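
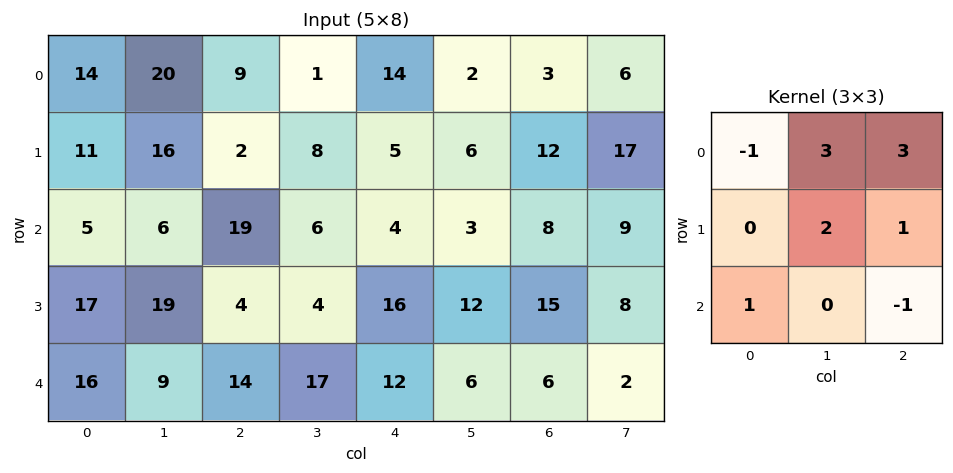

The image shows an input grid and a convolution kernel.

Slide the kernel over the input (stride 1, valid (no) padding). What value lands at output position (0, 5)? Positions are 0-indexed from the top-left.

The receptive field on the input at this output position is [2 3 6 / 6 12 17 / 3 8 9]. Elementwise product with the kernel and sum: 2·-1 + 3·3 + 6·3 + 12·2 + 17·1 + 3·1 + 9·-1.

60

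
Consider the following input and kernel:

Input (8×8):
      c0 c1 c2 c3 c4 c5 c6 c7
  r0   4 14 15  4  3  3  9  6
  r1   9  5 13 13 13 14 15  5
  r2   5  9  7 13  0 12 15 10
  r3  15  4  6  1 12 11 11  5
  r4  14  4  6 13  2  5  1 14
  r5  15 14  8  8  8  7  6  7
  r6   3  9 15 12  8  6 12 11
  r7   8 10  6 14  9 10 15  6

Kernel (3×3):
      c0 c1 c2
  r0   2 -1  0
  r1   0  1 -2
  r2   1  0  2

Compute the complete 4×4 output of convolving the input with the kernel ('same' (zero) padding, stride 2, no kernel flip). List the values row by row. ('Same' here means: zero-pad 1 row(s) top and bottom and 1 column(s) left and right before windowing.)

-14 38 38 21
-14 -16 12 29
19 12 4 5
-10 49 38 20

Output[0,0]: The receptive field on the zero-padded input at this output position is [0 0 0 / 0 4 14 / 0 9 5]. Elementwise product with the kernel and sum: 0·2 + 0·-1 + 4·1 + 14·-2 + 0·1 + 5·2.
Output[0,1]: The receptive field on the zero-padded input at this output position is [0 0 0 / 14 15 4 / 5 13 13]. Elementwise product with the kernel and sum: 0·2 + 0·-1 + 15·1 + 4·-2 + 5·1 + 13·2.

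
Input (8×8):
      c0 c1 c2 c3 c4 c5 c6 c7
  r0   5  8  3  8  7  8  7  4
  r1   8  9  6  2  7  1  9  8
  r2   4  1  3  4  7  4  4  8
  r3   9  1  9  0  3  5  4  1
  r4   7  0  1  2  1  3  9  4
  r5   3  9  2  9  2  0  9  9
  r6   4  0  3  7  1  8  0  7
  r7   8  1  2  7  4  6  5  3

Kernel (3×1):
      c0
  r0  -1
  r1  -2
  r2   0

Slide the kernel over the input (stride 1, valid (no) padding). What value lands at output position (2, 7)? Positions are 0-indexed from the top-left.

-10

The receptive field on the input at this output position is [8 / 1 / 4]. Elementwise product with the kernel and sum: 8·-1 + 1·-2.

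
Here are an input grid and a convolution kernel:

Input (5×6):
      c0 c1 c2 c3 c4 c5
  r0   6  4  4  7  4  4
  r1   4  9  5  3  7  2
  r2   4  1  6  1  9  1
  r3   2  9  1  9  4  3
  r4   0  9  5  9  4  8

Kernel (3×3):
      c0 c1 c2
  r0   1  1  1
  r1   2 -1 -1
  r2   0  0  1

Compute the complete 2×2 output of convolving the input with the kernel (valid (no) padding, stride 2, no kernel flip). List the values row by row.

Output[0,0]: The receptive field on the input at this output position is [6 4 4 / 4 9 5 / 4 1 6]. Elementwise product with the kernel and sum: 6·1 + 4·1 + 4·1 + 4·2 + 9·-1 + 5·-1 + 6·1.

14 24
10 9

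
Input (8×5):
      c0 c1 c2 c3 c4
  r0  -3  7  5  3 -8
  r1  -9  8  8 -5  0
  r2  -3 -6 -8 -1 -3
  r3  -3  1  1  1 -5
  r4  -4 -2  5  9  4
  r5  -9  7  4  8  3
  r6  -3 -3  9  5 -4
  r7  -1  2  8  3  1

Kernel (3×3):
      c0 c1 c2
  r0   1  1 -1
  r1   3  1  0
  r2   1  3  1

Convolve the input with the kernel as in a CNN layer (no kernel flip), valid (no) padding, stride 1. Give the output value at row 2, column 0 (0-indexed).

-14

The receptive field on the input at this output position is [-3 -6 -8 / -3 1 1 / -4 -2 5]. Elementwise product with the kernel and sum: -3·1 + -6·1 + -8·-1 + -3·3 + 1·1 + -4·1 + -2·3 + 5·1.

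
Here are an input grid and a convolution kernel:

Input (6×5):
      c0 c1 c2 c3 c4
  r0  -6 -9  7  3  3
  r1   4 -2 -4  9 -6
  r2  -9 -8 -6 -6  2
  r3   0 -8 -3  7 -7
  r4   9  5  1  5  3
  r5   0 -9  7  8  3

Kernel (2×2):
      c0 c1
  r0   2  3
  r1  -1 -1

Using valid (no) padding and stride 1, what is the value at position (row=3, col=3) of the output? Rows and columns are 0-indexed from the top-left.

The receptive field on the input at this output position is [7 -7 / 5 3]. Elementwise product with the kernel and sum: 7·2 + -7·3 + 5·-1 + 3·-1.

-15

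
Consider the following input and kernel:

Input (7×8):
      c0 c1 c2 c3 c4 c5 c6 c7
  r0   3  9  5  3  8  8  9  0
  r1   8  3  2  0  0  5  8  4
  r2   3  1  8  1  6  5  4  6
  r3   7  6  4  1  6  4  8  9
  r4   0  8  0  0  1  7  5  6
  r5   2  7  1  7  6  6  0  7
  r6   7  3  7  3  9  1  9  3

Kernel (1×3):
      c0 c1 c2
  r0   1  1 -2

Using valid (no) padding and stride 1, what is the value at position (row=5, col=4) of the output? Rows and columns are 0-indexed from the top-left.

The receptive field on the input at this output position is [6 6 0]. Elementwise product with the kernel and sum: 6·1 + 6·1 + 0·-2.

12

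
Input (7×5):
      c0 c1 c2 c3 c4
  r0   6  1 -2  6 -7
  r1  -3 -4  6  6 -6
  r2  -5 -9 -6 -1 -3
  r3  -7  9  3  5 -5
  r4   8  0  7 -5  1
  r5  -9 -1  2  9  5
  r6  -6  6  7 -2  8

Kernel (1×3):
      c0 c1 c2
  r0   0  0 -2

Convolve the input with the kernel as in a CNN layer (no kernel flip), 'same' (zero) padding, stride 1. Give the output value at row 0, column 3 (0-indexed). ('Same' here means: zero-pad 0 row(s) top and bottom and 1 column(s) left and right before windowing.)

14

The receptive field on the zero-padded input at this output position is [-2 6 -7]. Elementwise product with the kernel and sum: -7·-2.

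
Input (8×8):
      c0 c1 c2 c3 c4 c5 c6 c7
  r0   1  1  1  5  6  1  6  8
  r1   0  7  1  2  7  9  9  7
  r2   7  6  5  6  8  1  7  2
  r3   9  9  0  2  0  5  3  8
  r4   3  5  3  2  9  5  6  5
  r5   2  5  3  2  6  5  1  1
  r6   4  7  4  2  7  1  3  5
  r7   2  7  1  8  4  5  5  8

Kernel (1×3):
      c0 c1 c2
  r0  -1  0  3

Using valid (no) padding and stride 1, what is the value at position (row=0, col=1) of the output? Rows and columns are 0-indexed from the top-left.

14

The receptive field on the input at this output position is [1 1 5]. Elementwise product with the kernel and sum: 1·-1 + 5·3.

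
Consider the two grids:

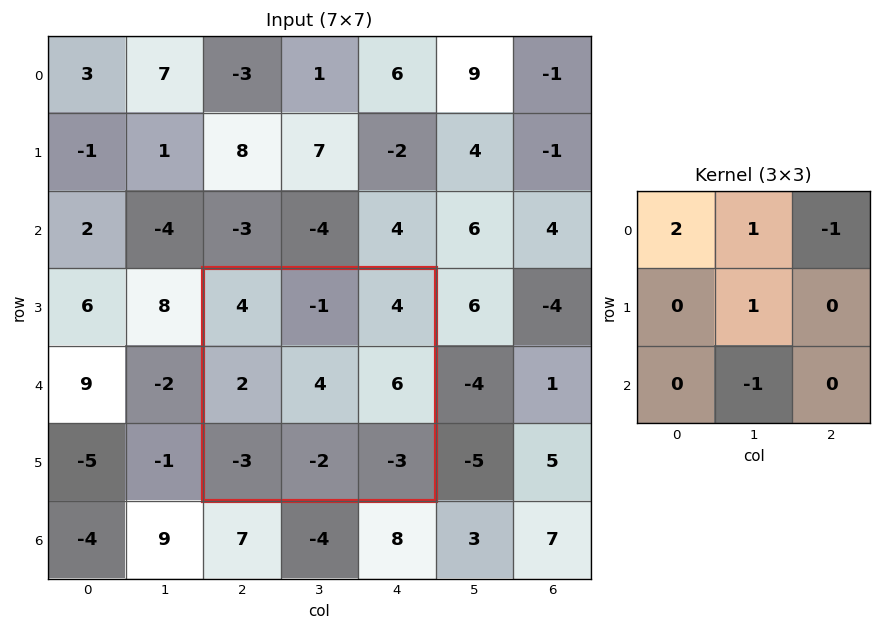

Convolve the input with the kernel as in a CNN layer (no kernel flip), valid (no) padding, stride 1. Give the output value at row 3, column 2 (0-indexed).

9

The receptive field on the input at this output position is [4 -1 4 / 2 4 6 / -3 -2 -3]. Elementwise product with the kernel and sum: 4·2 + -1·1 + 4·-1 + 4·1 + -2·-1.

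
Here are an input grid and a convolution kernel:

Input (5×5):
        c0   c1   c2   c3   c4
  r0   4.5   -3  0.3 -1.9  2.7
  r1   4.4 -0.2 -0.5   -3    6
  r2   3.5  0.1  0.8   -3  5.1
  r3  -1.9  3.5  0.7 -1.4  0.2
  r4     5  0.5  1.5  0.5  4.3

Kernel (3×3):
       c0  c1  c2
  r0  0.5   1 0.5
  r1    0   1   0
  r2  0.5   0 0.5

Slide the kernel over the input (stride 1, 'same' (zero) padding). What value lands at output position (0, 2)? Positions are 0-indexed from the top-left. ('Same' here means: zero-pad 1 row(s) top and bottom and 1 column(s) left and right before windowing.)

The receptive field on the zero-padded input at this output position is [0 0 0 / -3 0.3 -1.9 / -0.2 -0.5 -3]. Elementwise product with the kernel and sum: 0·0.5 + 0·1 + 0·0.5 + 0.3·1 + -0.2·0.5 + -3·0.5.

-1.3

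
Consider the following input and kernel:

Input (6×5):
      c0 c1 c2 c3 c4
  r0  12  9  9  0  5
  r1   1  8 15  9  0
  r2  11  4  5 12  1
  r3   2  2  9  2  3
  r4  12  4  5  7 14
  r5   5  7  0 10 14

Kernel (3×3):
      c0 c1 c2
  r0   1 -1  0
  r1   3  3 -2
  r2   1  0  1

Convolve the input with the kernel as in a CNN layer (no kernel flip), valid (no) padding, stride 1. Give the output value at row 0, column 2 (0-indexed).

The receptive field on the input at this output position is [9 0 5 / 15 9 0 / 5 12 1]. Elementwise product with the kernel and sum: 9·1 + 0·-1 + 15·3 + 9·3 + 0·-2 + 5·1 + 1·1.

87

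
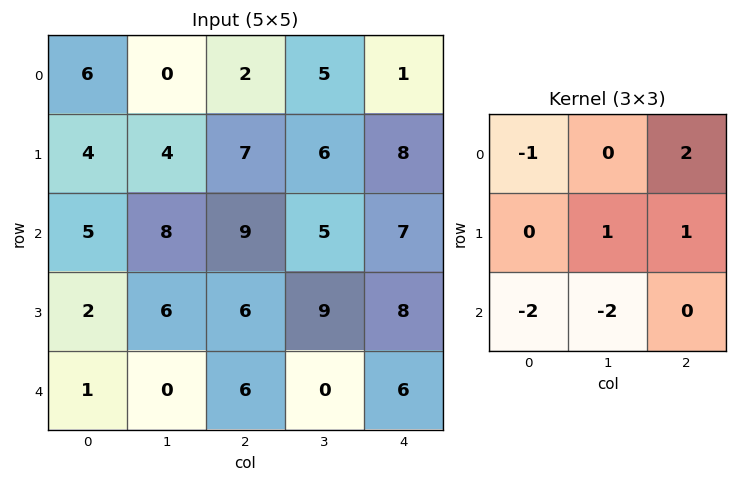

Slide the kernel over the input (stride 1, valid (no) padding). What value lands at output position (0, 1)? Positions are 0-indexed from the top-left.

-11

The receptive field on the input at this output position is [0 2 5 / 4 7 6 / 8 9 5]. Elementwise product with the kernel and sum: 0·-1 + 5·2 + 7·1 + 6·1 + 8·-2 + 9·-2.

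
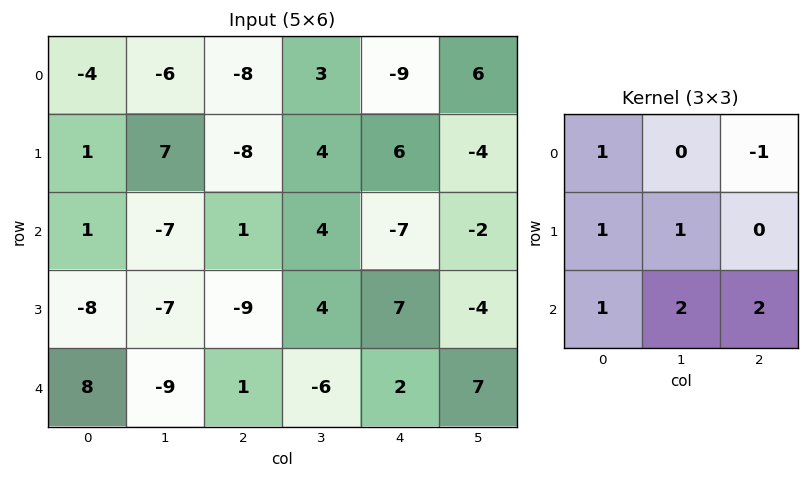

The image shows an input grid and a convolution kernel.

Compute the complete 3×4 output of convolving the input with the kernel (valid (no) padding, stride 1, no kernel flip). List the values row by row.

Output[0,0]: The receptive field on the input at this output position is [-4 -6 -8 / 1 7 -8 / 1 -7 1]. Elementwise product with the kernel and sum: -4·1 + -8·-1 + 1·1 + 7·1 + 1·1 + -7·2 + 1·2.
Output[0,1]: The receptive field on the input at this output position is [-6 -8 3 / 7 -8 4 / -7 1 4]. Elementwise product with the kernel and sum: -6·1 + 3·-1 + 7·1 + -8·1 + -7·1 + 1·2 + 4·2.

1 -7 -8 -7
-37 -20 4 15
-23 -46 -4 29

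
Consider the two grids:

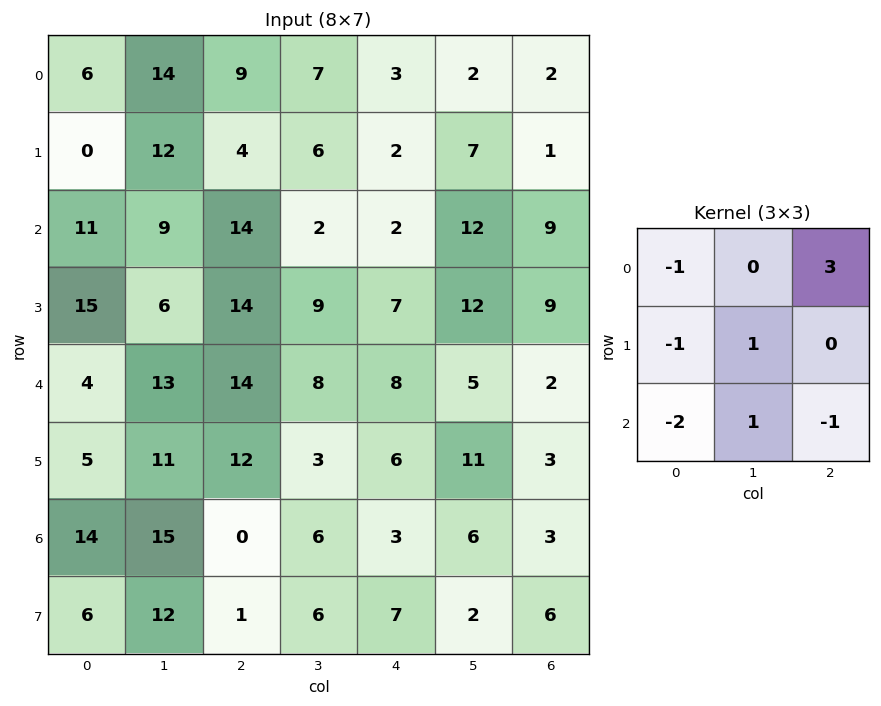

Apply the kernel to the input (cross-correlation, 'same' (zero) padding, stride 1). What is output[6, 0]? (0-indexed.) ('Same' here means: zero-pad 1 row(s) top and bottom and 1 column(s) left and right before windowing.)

The receptive field on the zero-padded input at this output position is [0 5 11 / 0 14 15 / 0 6 12]. Elementwise product with the kernel and sum: 0·-1 + 11·3 + 0·-1 + 14·1 + 0·-2 + 6·1 + 12·-1.

41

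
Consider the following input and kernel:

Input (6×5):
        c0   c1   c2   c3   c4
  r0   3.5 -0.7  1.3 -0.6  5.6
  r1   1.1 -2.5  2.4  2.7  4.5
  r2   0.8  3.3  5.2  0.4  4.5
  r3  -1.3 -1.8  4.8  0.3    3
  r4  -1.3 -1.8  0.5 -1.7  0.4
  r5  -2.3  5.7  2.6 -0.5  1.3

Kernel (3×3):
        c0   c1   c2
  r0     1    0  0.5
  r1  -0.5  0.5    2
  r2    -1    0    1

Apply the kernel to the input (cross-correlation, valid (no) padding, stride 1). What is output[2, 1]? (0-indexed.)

The receptive field on the input at this output position is [3.3 5.2 0.4 / -1.8 4.8 0.3 / -1.8 0.5 -1.7]. Elementwise product with the kernel and sum: 3.3·1 + 0.4·0.5 + -1.8·-0.5 + 4.8·0.5 + 0.3·2 + -1.8·-1 + -1.7·1.

7.5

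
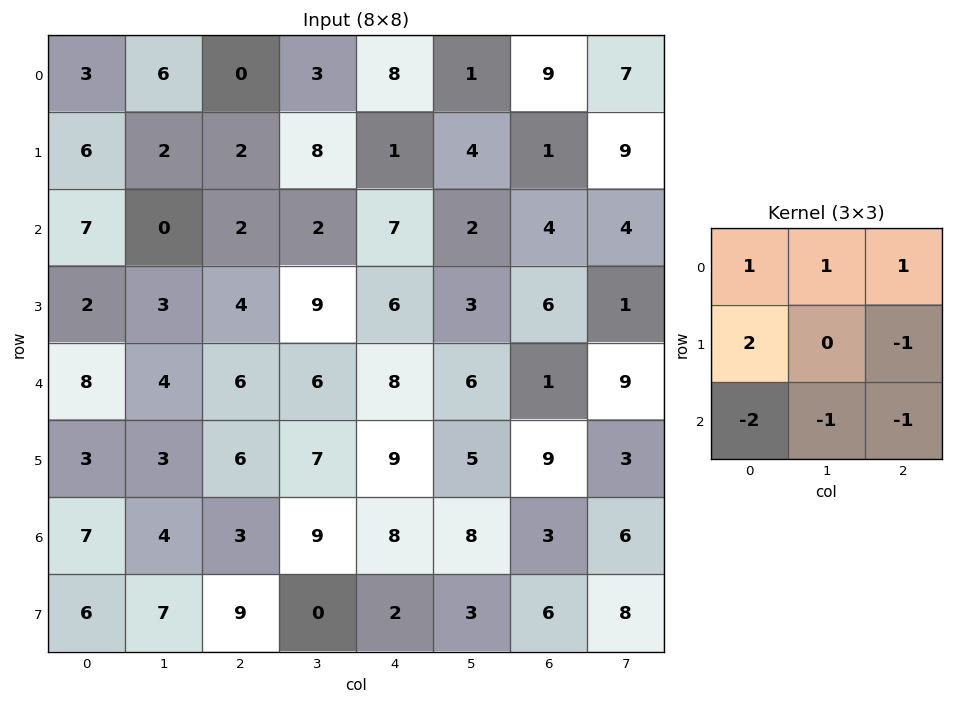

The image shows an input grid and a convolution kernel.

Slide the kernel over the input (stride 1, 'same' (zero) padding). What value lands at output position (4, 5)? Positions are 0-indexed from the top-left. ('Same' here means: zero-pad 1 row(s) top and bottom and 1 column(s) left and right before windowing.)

-2

The receptive field on the zero-padded input at this output position is [6 3 6 / 8 6 1 / 9 5 9]. Elementwise product with the kernel and sum: 6·1 + 3·1 + 6·1 + 8·2 + 1·-1 + 9·-2 + 5·-1 + 9·-1.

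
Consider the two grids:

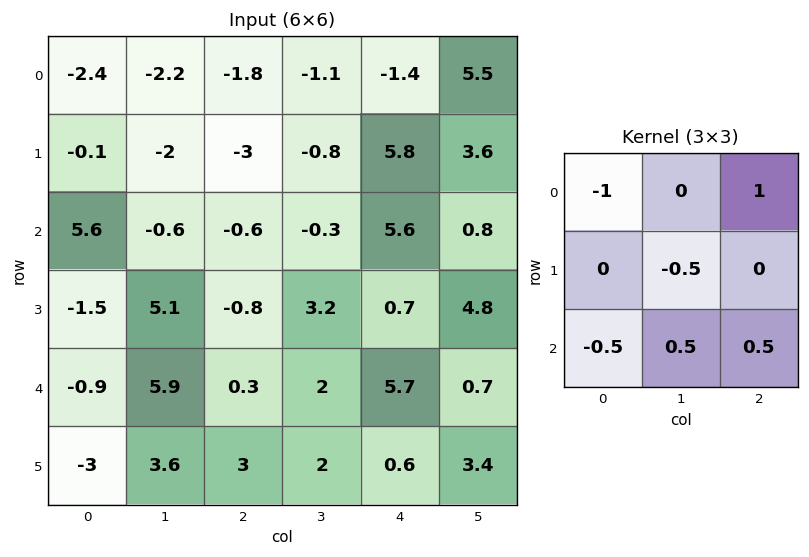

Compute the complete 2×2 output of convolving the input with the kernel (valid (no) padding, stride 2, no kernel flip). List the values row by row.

-1.8 3.75
-5.2 8.3

Output[0,0]: The receptive field on the input at this output position is [-2.4 -2.2 -1.8 / -0.1 -2 -3 / 5.6 -0.6 -0.6]. Elementwise product with the kernel and sum: -2.4·-1 + -1.8·1 + -2·-0.5 + 5.6·-0.5 + -0.6·0.5 + -0.6·0.5.
Output[0,1]: The receptive field on the input at this output position is [-1.8 -1.1 -1.4 / -3 -0.8 5.8 / -0.6 -0.3 5.6]. Elementwise product with the kernel and sum: -1.8·-1 + -1.4·1 + -0.8·-0.5 + -0.6·-0.5 + -0.3·0.5 + 5.6·0.5.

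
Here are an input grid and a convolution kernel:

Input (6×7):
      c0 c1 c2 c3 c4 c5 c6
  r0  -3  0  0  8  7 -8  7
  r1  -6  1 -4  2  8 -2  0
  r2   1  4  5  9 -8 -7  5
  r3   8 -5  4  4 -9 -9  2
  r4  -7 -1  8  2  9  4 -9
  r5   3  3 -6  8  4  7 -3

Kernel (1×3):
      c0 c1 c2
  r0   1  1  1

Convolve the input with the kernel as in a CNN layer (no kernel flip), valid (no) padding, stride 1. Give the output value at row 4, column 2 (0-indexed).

19

The receptive field on the input at this output position is [8 2 9]. Elementwise product with the kernel and sum: 8·1 + 2·1 + 9·1.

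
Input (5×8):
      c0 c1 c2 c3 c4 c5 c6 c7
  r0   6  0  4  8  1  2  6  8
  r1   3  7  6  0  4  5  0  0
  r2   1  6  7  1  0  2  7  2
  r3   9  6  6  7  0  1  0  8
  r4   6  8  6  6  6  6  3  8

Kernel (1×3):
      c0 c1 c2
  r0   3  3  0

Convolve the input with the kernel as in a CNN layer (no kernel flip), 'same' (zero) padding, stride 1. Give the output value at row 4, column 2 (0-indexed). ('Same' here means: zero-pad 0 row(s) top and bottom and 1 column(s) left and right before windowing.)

The receptive field on the zero-padded input at this output position is [8 6 6]. Elementwise product with the kernel and sum: 8·3 + 6·3.

42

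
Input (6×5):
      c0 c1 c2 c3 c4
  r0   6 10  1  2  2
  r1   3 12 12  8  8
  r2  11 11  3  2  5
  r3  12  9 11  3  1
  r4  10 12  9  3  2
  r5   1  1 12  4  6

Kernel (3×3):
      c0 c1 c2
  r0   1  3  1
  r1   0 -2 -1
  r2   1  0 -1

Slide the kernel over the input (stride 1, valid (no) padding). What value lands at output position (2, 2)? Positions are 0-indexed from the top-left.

14

The receptive field on the input at this output position is [3 2 5 / 11 3 1 / 9 3 2]. Elementwise product with the kernel and sum: 3·1 + 2·3 + 5·1 + 3·-2 + 1·-1 + 9·1 + 2·-1.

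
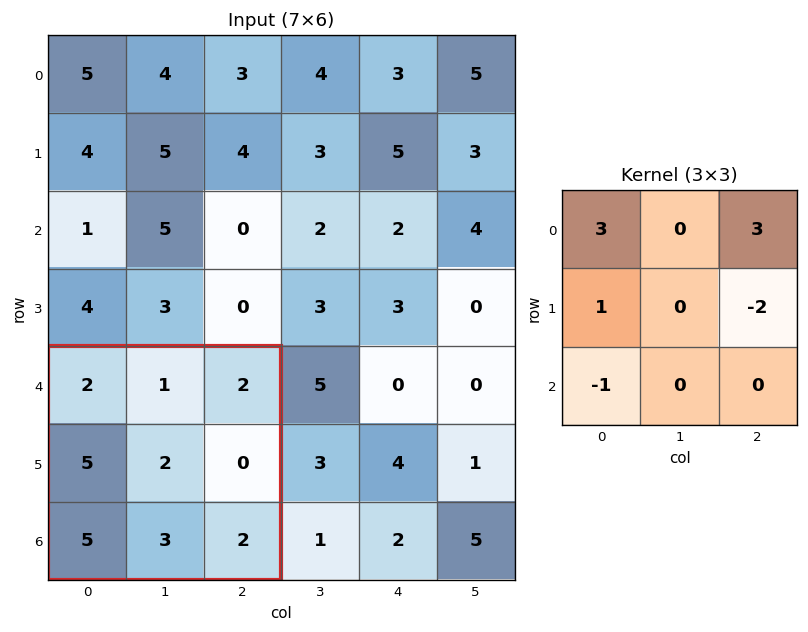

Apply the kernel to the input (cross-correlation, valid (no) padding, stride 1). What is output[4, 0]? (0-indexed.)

12

The receptive field on the input at this output position is [2 1 2 / 5 2 0 / 5 3 2]. Elementwise product with the kernel and sum: 2·3 + 2·3 + 5·1 + 0·-2 + 5·-1.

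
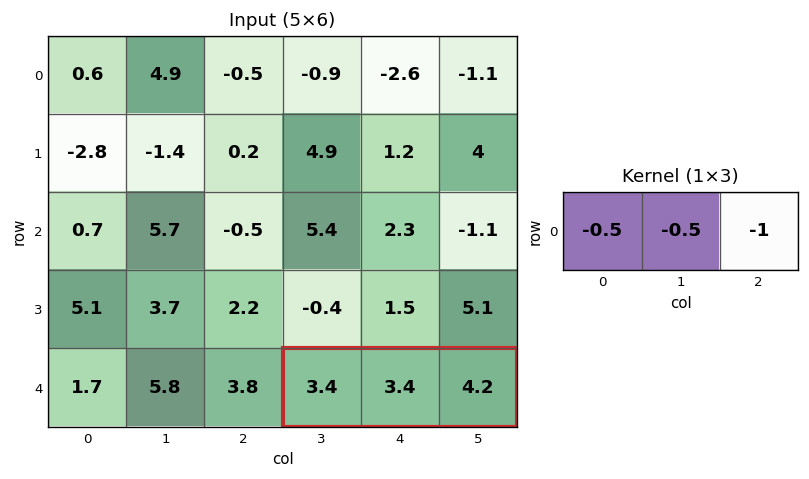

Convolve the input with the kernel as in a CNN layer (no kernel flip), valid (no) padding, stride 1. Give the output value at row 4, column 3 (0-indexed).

-7.6

The receptive field on the input at this output position is [3.4 3.4 4.2]. Elementwise product with the kernel and sum: 3.4·-0.5 + 3.4·-0.5 + 4.2·-1.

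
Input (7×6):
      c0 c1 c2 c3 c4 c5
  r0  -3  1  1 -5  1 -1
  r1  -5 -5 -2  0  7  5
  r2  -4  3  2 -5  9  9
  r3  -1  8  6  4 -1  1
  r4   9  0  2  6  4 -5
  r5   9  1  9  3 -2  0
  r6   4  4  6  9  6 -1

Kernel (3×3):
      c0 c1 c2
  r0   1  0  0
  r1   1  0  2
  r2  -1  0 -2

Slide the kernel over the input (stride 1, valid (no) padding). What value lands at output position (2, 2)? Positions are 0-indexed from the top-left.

The receptive field on the input at this output position is [2 -5 9 / 6 4 -1 / 2 6 4]. Elementwise product with the kernel and sum: 2·1 + 6·1 + -1·2 + 2·-1 + 4·-2.

-4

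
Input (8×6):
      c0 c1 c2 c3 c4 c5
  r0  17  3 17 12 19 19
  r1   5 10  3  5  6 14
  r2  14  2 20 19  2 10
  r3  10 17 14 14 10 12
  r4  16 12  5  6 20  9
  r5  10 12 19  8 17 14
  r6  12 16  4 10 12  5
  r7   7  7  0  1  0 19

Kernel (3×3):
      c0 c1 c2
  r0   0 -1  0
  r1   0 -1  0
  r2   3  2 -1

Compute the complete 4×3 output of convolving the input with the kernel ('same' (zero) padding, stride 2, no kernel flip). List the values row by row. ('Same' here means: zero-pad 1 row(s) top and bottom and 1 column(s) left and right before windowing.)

Output[0,0]: The receptive field on the zero-padded input at this output position is [0 0 0 / 0 17 3 / 0 5 10]. Elementwise product with the kernel and sum: 0·-1 + 17·-1 + 0·3 + 5·2 + 10·-1.
Output[0,1]: The receptive field on the zero-padded input at this output position is [0 0 0 / 3 17 12 / 10 3 5]. Elementwise product with the kernel and sum: 0·-1 + 17·-1 + 10·3 + 3·2 + 5·-1.

-17 14 -6
-16 42 42
-18 47 14
-15 -3 -45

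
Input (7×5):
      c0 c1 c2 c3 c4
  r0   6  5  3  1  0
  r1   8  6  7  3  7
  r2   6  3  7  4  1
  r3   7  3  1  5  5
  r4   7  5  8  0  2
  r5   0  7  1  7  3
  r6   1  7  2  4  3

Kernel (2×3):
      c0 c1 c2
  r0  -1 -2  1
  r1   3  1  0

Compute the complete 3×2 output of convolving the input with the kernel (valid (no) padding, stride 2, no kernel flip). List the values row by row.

Output[0,0]: The receptive field on the input at this output position is [6 5 3 / 8 6 7]. Elementwise product with the kernel and sum: 6·-1 + 5·-2 + 3·1 + 8·3 + 6·1.

17 19
19 -6
-2 4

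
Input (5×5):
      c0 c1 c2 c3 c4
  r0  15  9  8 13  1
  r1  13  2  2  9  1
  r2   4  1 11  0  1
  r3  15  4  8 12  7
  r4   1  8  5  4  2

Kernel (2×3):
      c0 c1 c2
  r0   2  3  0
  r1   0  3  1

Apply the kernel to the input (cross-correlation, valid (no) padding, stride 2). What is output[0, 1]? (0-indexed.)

83

The receptive field on the input at this output position is [8 13 1 / 2 9 1]. Elementwise product with the kernel and sum: 8·2 + 13·3 + 9·3 + 1·1.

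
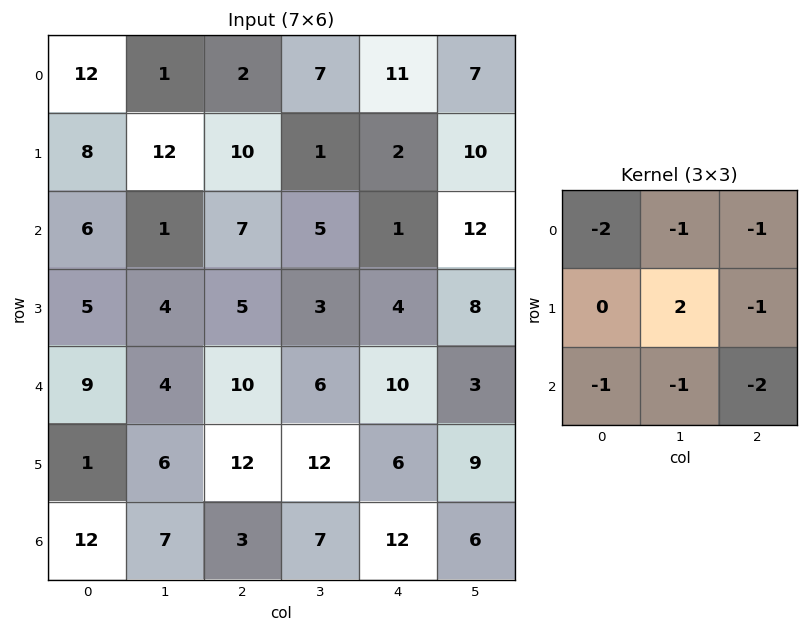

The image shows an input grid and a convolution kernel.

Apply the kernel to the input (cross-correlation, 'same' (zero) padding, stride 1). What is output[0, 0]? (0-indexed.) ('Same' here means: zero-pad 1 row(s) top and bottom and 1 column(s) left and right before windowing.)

-9

The receptive field on the zero-padded input at this output position is [0 0 0 / 0 12 1 / 0 8 12]. Elementwise product with the kernel and sum: 0·-2 + 0·-1 + 0·-1 + 12·2 + 1·-1 + 0·-1 + 8·-1 + 12·-2.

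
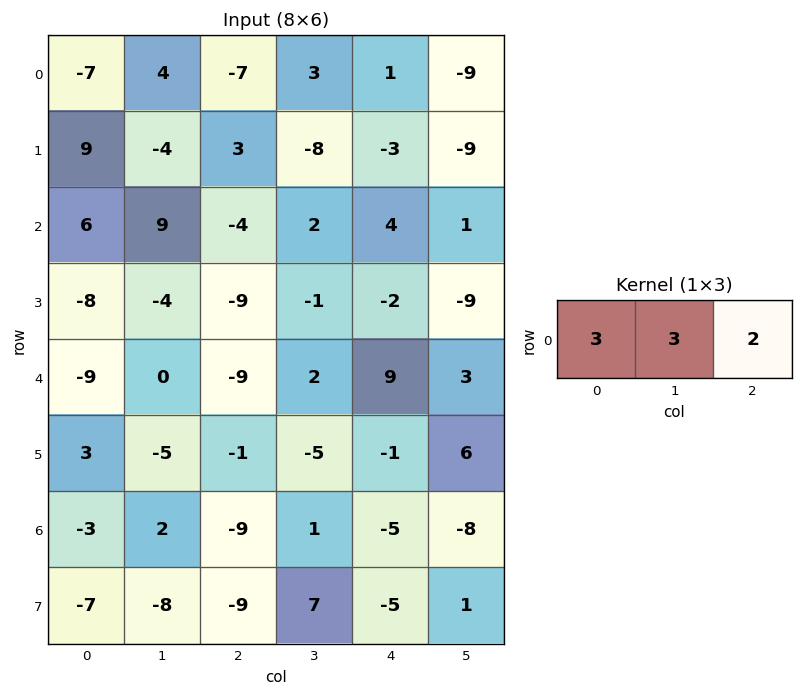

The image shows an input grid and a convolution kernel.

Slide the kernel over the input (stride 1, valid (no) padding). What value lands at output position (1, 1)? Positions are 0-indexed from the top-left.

The receptive field on the input at this output position is [-4 3 -8]. Elementwise product with the kernel and sum: -4·3 + 3·3 + -8·2.

-19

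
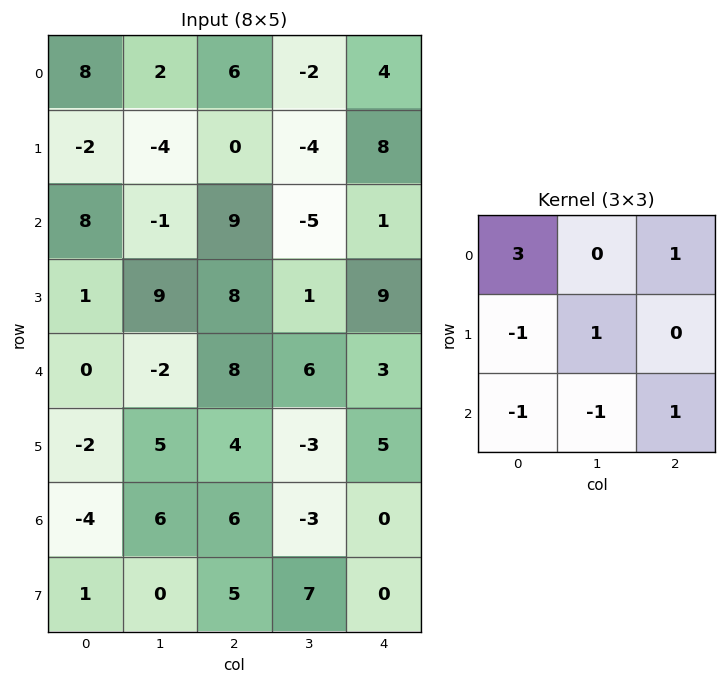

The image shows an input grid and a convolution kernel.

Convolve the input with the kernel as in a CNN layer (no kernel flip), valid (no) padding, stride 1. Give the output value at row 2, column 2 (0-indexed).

10

The receptive field on the input at this output position is [9 -5 1 / 8 1 9 / 8 6 3]. Elementwise product with the kernel and sum: 9·3 + 1·1 + 8·-1 + 1·1 + 8·-1 + 6·-1 + 3·1.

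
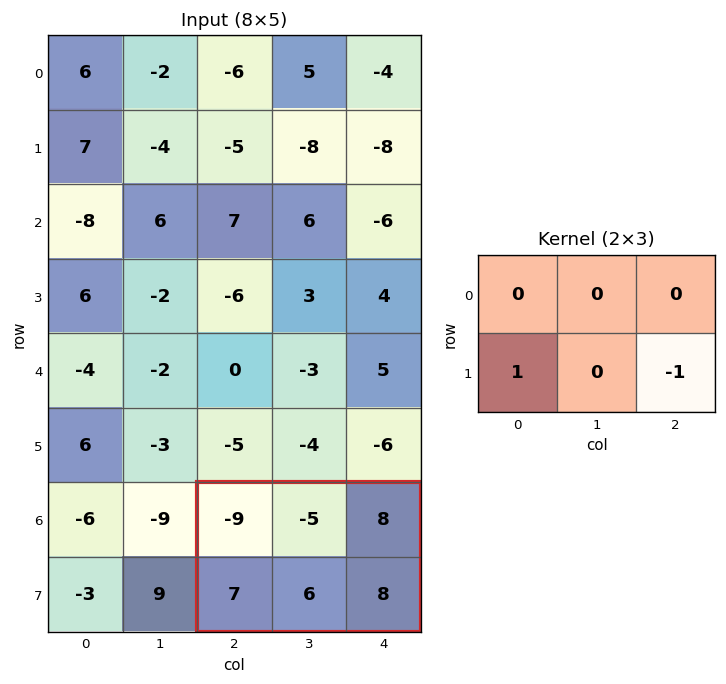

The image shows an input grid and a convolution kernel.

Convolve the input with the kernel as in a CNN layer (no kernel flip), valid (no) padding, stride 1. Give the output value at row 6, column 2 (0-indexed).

-1

The receptive field on the input at this output position is [-9 -5 8 / 7 6 8]. Elementwise product with the kernel and sum: 7·1 + 8·-1.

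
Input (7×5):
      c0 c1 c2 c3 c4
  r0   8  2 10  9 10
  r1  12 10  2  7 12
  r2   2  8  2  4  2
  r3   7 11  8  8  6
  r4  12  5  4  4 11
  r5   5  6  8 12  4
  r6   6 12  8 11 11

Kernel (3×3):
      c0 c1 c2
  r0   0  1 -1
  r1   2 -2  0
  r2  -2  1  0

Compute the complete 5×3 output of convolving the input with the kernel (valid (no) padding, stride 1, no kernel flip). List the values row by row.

Output[0,0]: The receptive field on the input at this output position is [8 2 10 / 12 10 2 / 2 8 2]. Elementwise product with the kernel and sum: 2·1 + 10·-1 + 12·2 + 10·-2 + 2·-2 + 8·1.

0 3 -11
-7 -7 -17
-21 -2 -2
13 -2 -2
-1 -20 -20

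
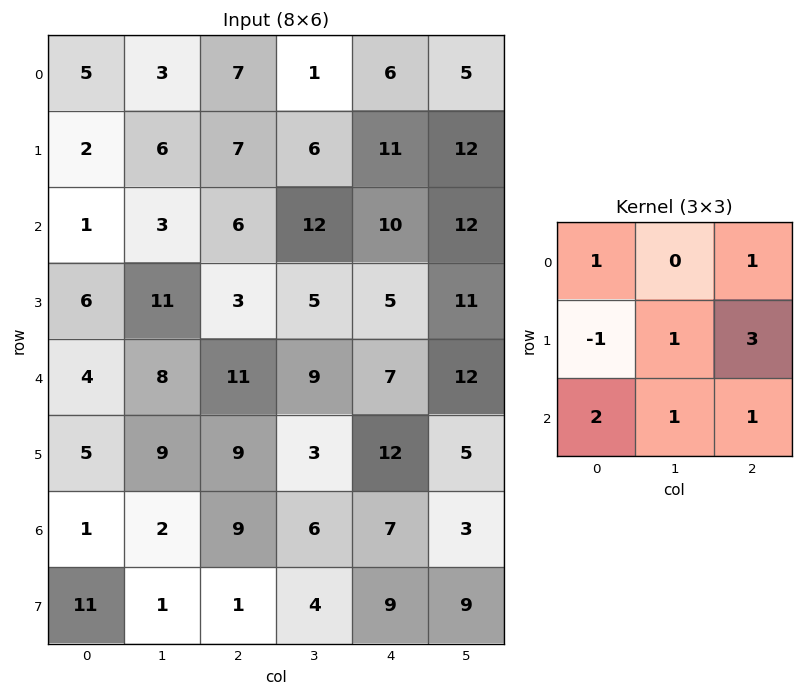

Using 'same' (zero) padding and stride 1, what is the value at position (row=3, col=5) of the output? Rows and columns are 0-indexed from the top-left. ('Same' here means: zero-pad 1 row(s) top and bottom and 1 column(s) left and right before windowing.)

The receptive field on the zero-padded input at this output position is [10 12 0 / 5 11 0 / 7 12 0]. Elementwise product with the kernel and sum: 10·1 + 0·1 + 5·-1 + 11·1 + 0·3 + 7·2 + 12·1 + 0·1.

42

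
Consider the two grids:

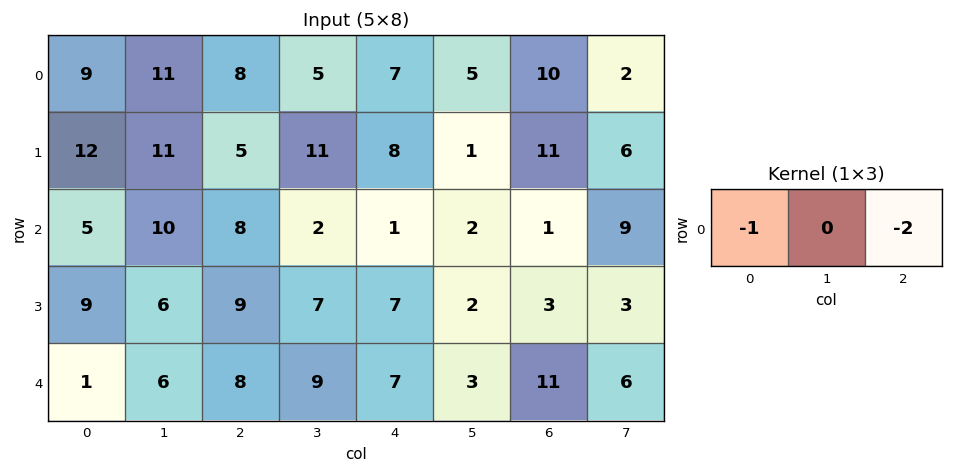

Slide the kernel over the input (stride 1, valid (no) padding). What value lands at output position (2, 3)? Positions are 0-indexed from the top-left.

-6

The receptive field on the input at this output position is [2 1 2]. Elementwise product with the kernel and sum: 2·-1 + 2·-2.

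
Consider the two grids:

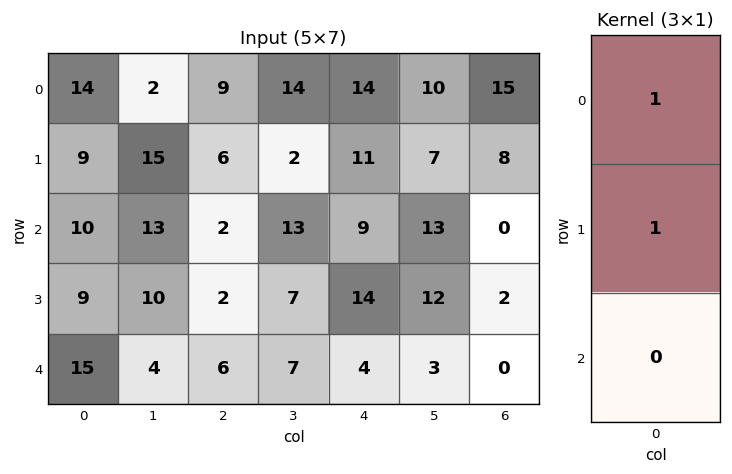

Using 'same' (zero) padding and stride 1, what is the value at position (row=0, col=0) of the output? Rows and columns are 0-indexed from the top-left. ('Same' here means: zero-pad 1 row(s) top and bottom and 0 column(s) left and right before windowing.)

The receptive field on the zero-padded input at this output position is [0 / 14 / 9]. Elementwise product with the kernel and sum: 0·1 + 14·1.

14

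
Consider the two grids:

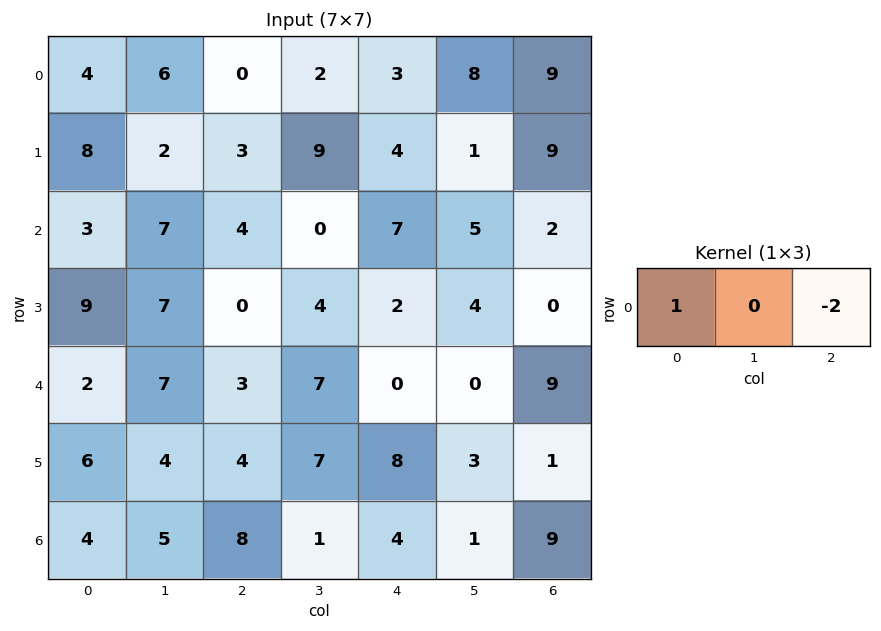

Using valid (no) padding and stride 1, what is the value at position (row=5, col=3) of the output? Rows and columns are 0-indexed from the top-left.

The receptive field on the input at this output position is [7 8 3]. Elementwise product with the kernel and sum: 7·1 + 3·-2.

1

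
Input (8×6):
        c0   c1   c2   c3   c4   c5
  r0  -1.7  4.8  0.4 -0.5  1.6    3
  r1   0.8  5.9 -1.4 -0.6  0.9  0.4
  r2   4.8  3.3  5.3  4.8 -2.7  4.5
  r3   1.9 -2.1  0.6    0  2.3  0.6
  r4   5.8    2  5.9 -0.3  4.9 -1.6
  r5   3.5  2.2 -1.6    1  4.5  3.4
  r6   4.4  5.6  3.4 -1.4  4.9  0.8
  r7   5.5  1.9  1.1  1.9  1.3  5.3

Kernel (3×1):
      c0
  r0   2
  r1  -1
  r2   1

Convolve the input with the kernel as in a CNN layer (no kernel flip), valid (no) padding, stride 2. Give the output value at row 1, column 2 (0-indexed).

The receptive field on the input at this output position is [-2.7 / 2.3 / 4.9]. Elementwise product with the kernel and sum: -2.7·2 + 2.3·-1 + 4.9·1.

-2.8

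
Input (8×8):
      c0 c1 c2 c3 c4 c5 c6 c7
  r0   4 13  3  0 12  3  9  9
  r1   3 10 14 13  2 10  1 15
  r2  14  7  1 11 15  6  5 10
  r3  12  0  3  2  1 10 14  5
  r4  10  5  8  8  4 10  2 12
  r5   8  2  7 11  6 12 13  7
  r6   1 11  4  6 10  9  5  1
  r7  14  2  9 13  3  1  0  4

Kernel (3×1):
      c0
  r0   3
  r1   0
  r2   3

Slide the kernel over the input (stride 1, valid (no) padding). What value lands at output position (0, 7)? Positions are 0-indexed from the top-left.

The receptive field on the input at this output position is [9 / 15 / 10]. Elementwise product with the kernel and sum: 9·3 + 10·3.

57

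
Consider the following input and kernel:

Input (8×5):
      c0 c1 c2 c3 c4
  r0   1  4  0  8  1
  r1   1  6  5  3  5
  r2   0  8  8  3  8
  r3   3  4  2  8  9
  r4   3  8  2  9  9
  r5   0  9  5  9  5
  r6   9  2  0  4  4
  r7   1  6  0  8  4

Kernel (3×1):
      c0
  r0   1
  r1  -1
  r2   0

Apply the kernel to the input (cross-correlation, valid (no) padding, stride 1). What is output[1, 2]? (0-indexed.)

-3

The receptive field on the input at this output position is [5 / 8 / 2]. Elementwise product with the kernel and sum: 5·1 + 8·-1.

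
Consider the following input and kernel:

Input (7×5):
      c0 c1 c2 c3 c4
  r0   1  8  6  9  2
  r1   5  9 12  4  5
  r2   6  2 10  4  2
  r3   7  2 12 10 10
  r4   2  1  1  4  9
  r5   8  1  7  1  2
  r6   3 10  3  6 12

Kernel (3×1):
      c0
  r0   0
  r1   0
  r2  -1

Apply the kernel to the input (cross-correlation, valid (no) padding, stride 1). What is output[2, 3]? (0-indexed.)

-4

The receptive field on the input at this output position is [4 / 10 / 4]. Elementwise product with the kernel and sum: 4·-1.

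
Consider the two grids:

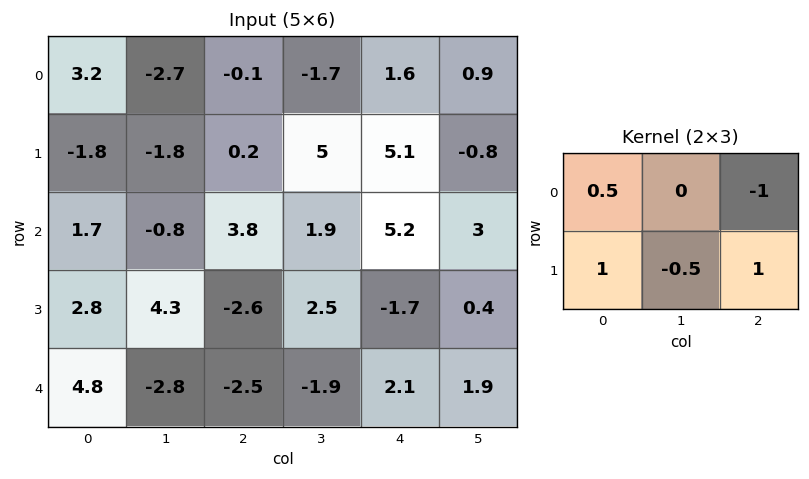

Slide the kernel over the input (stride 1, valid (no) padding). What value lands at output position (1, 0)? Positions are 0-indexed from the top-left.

4.8

The receptive field on the input at this output position is [-1.8 -1.8 0.2 / 1.7 -0.8 3.8]. Elementwise product with the kernel and sum: -1.8·0.5 + 0.2·-1 + 1.7·1 + -0.8·-0.5 + 3.8·1.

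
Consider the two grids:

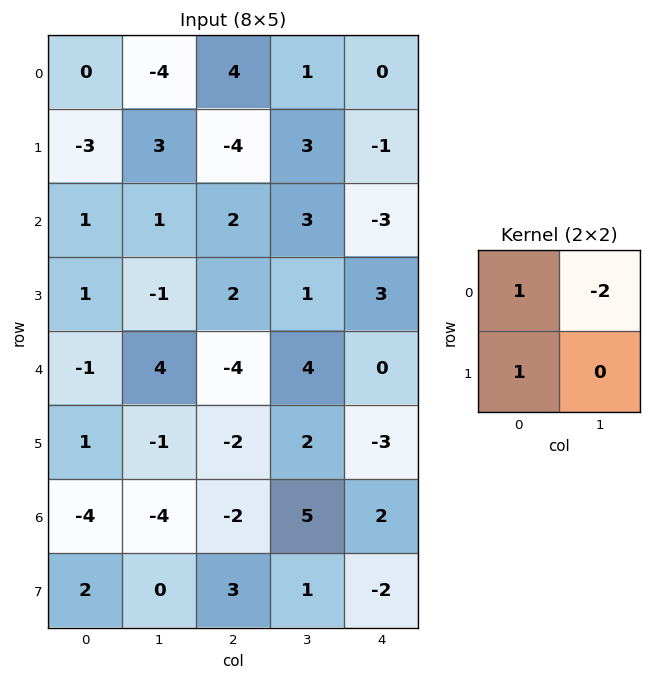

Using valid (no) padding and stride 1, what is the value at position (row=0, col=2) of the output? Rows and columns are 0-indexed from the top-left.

-2

The receptive field on the input at this output position is [4 1 / -4 3]. Elementwise product with the kernel and sum: 4·1 + 1·-2 + -4·1.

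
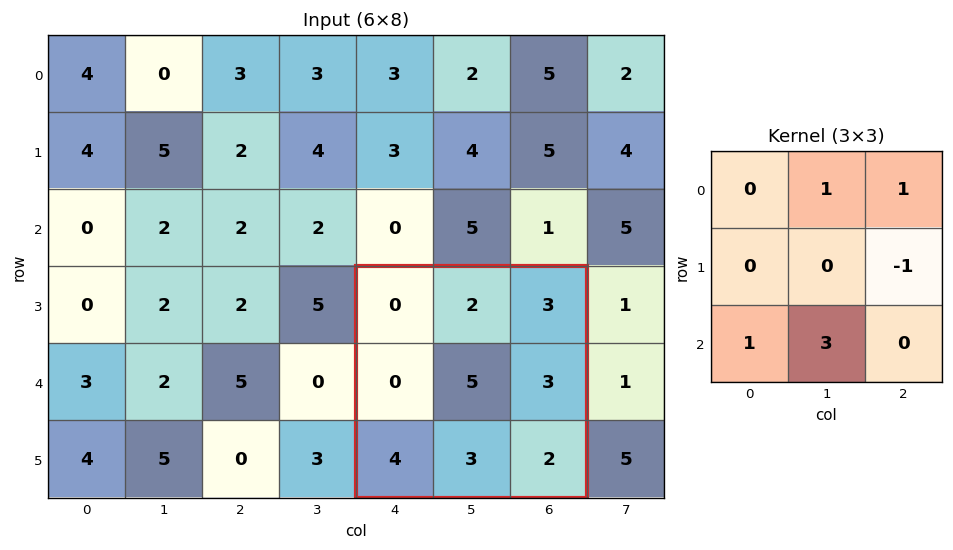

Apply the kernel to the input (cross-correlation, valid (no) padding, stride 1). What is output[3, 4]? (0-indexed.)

15

The receptive field on the input at this output position is [0 2 3 / 0 5 3 / 4 3 2]. Elementwise product with the kernel and sum: 2·1 + 3·1 + 3·-1 + 4·1 + 3·3.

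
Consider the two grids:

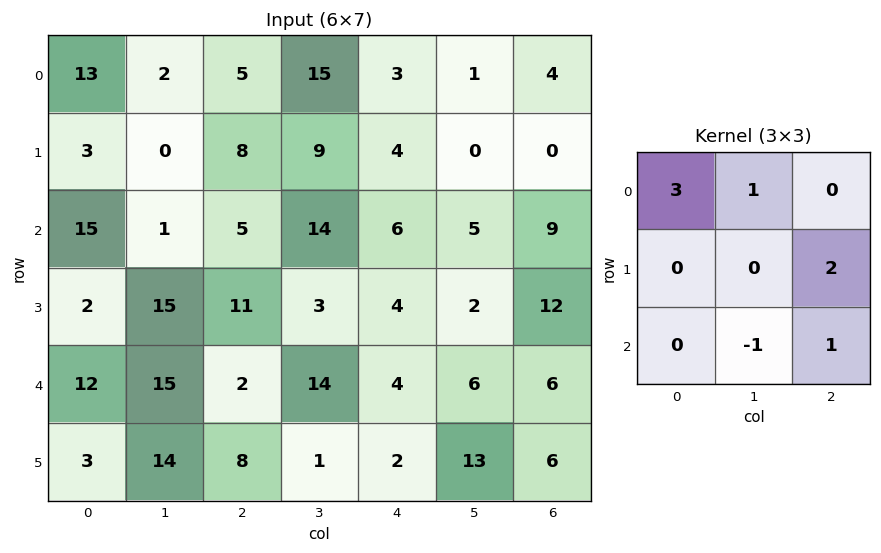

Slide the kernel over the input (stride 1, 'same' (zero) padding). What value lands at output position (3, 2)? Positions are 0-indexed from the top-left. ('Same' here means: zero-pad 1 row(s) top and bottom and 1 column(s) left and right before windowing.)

26

The receptive field on the zero-padded input at this output position is [1 5 14 / 15 11 3 / 15 2 14]. Elementwise product with the kernel and sum: 1·3 + 5·1 + 3·2 + 2·-1 + 14·1.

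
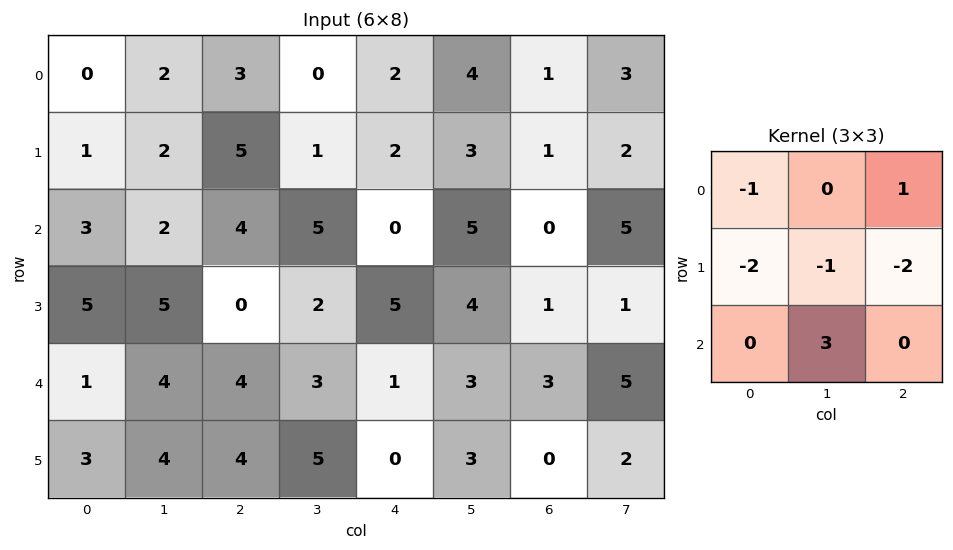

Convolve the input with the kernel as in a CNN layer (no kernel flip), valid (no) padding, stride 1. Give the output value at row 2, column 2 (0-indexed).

-7

The receptive field on the input at this output position is [4 5 0 / 0 2 5 / 4 3 1]. Elementwise product with the kernel and sum: 4·-1 + 0·1 + 0·-2 + 2·-1 + 5·-2 + 3·3.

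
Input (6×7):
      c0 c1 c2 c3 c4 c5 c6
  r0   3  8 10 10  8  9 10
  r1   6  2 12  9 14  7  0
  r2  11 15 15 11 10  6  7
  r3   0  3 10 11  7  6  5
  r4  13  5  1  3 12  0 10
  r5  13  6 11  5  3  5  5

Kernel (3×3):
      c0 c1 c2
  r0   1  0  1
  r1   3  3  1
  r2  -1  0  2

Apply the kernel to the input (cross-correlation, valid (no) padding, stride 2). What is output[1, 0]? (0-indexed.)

The receptive field on the input at this output position is [11 15 15 / 0 3 10 / 13 5 1]. Elementwise product with the kernel and sum: 11·1 + 15·1 + 0·3 + 3·3 + 10·1 + 13·-1 + 1·2.

34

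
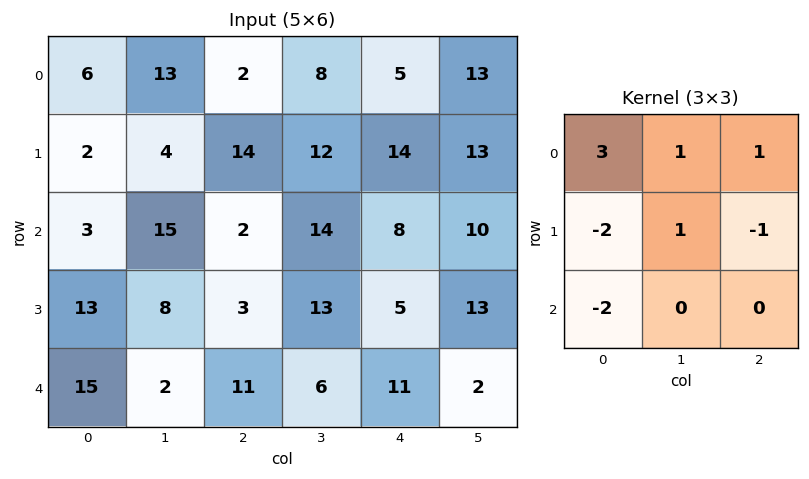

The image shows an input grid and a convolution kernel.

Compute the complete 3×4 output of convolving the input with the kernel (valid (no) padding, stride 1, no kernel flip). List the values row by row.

13 13 -15 -9
5 -20 64 7
-25 31 8 14

Output[0,0]: The receptive field on the input at this output position is [6 13 2 / 2 4 14 / 3 15 2]. Elementwise product with the kernel and sum: 6·3 + 13·1 + 2·1 + 2·-2 + 4·1 + 14·-1 + 3·-2.
Output[0,1]: The receptive field on the input at this output position is [13 2 8 / 4 14 12 / 15 2 14]. Elementwise product with the kernel and sum: 13·3 + 2·1 + 8·1 + 4·-2 + 14·1 + 12·-1 + 15·-2.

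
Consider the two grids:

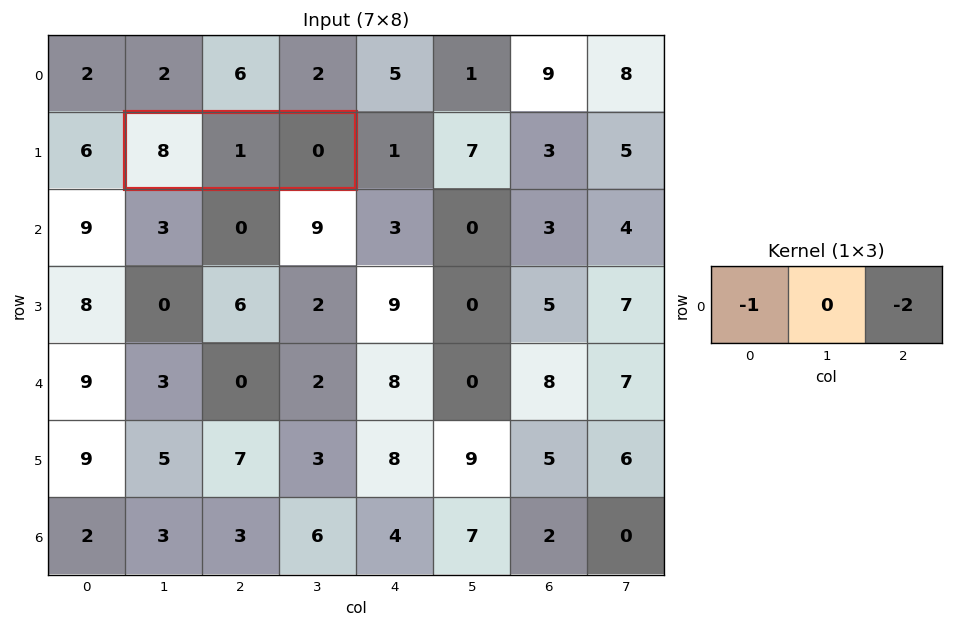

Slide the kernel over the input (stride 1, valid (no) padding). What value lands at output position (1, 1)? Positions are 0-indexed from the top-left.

-8

The receptive field on the input at this output position is [8 1 0]. Elementwise product with the kernel and sum: 8·-1 + 0·-2.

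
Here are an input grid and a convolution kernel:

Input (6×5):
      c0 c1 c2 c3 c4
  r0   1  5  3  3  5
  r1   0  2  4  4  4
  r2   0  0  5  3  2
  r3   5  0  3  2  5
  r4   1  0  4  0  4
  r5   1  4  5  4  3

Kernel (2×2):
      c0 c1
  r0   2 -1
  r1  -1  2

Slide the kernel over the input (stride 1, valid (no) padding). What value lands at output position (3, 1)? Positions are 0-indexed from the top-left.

5

The receptive field on the input at this output position is [0 3 / 0 4]. Elementwise product with the kernel and sum: 0·2 + 3·-1 + 0·-1 + 4·2.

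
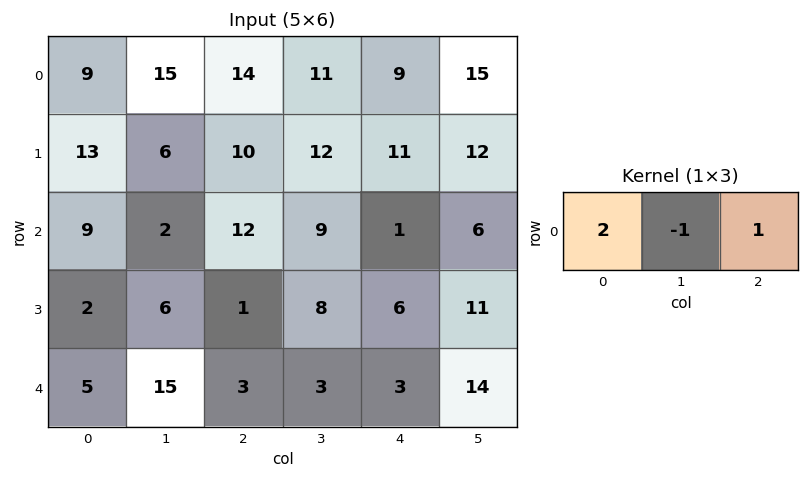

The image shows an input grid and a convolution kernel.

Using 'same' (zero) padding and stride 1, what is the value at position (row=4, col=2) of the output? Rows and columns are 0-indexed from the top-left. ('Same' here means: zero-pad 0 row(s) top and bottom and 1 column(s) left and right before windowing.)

30

The receptive field on the zero-padded input at this output position is [15 3 3]. Elementwise product with the kernel and sum: 15·2 + 3·-1 + 3·1.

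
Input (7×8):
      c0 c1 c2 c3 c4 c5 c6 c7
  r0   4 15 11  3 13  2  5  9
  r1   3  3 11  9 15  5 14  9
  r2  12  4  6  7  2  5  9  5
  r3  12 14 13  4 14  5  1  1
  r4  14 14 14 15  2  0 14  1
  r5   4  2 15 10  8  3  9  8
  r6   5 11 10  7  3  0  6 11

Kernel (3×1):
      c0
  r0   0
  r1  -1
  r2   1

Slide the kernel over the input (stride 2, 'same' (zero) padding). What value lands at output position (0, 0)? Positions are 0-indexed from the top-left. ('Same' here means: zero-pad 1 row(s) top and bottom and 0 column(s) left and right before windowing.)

The receptive field on the zero-padded input at this output position is [0 / 4 / 3]. Elementwise product with the kernel and sum: 4·-1 + 3·1.

-1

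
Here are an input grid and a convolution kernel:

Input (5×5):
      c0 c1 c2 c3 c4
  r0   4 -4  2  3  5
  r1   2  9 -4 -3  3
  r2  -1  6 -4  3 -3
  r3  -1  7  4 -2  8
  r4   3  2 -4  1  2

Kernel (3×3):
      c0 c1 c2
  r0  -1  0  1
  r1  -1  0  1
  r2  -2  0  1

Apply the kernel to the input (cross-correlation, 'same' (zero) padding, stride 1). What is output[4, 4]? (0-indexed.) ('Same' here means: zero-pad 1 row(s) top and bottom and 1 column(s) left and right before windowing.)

The receptive field on the zero-padded input at this output position is [-2 8 0 / 1 2 0 / 0 0 0]. Elementwise product with the kernel and sum: -2·-1 + 0·1 + 1·-1 + 0·1 + 0·-2 + 0·1.

1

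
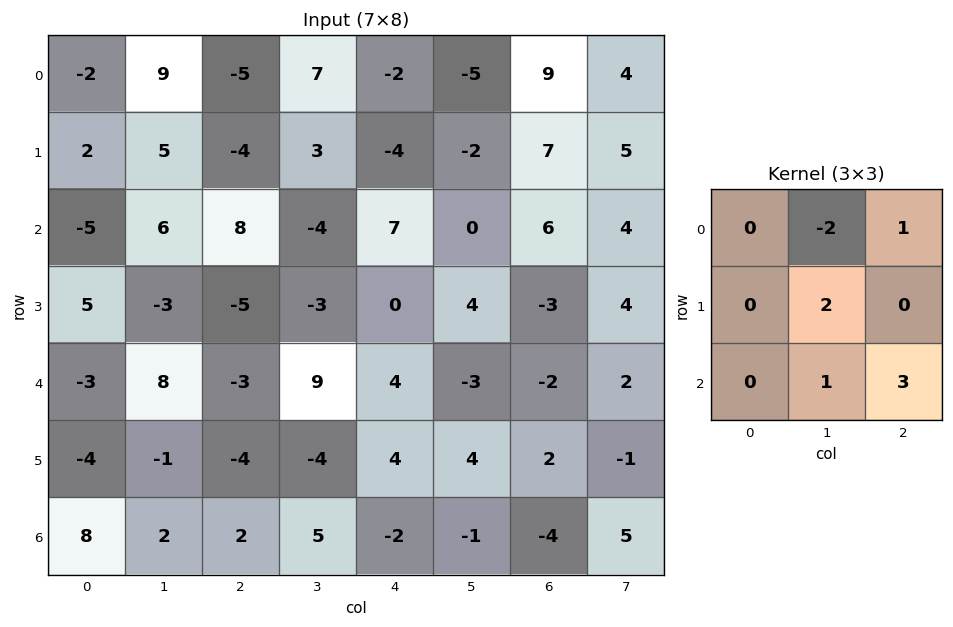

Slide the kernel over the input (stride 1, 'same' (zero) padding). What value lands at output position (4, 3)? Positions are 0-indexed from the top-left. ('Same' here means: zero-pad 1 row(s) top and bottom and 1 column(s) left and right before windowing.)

32

The receptive field on the zero-padded input at this output position is [-5 -3 0 / -3 9 4 / -4 -4 4]. Elementwise product with the kernel and sum: -3·-2 + 0·1 + 9·2 + -4·1 + 4·3.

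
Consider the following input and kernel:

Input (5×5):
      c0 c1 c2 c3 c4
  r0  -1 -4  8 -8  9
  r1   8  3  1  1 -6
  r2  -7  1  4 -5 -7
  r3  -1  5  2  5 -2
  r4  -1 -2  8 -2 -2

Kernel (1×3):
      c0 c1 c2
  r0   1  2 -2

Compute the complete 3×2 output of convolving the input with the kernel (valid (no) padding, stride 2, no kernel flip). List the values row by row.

-25 -26
-13 8
-21 8

Output[0,0]: The receptive field on the input at this output position is [-1 -4 8]. Elementwise product with the kernel and sum: -1·1 + -4·2 + 8·-2.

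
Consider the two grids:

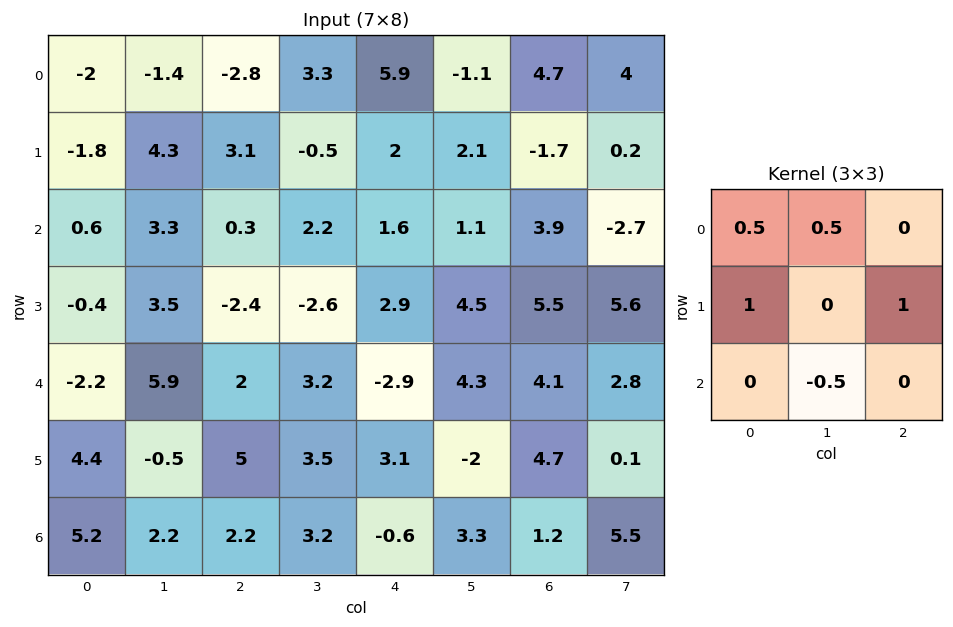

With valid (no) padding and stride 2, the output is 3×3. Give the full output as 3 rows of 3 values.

-2.05 4.25 2.15
-3.8 0.15 7.6
10.15 9.1 6.85

Output[0,0]: The receptive field on the input at this output position is [-2 -1.4 -2.8 / -1.8 4.3 3.1 / 0.6 3.3 0.3]. Elementwise product with the kernel and sum: -2·0.5 + -1.4·0.5 + -1.8·1 + 3.1·1 + 3.3·-0.5.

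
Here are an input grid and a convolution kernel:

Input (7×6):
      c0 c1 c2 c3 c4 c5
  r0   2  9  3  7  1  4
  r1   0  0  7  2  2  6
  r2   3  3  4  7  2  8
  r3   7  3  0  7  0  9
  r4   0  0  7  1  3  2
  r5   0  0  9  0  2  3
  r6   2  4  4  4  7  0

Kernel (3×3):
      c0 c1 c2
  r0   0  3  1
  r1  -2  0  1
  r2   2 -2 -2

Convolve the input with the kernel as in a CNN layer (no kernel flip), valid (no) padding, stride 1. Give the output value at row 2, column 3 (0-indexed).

The receptive field on the input at this output position is [7 2 8 / 7 0 9 / 1 3 2]. Elementwise product with the kernel and sum: 2·3 + 8·1 + 7·-2 + 9·1 + 1·2 + 3·-2 + 2·-2.

1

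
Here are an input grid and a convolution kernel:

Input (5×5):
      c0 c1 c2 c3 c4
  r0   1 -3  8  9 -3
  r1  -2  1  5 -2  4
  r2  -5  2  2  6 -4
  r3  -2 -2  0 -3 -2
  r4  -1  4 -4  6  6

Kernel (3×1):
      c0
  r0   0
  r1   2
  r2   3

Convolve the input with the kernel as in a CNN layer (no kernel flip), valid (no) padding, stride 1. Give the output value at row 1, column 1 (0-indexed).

-2

The receptive field on the input at this output position is [1 / 2 / -2]. Elementwise product with the kernel and sum: 2·2 + -2·3.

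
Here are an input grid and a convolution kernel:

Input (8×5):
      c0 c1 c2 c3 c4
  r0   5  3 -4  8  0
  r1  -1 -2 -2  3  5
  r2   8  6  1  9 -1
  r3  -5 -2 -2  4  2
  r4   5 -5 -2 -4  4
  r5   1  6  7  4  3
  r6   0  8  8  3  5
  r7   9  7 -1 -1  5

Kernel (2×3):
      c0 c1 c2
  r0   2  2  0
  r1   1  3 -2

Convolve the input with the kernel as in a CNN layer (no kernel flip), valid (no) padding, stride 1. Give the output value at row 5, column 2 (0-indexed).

29

The receptive field on the input at this output position is [7 4 3 / 8 3 5]. Elementwise product with the kernel and sum: 7·2 + 4·2 + 8·1 + 3·3 + 5·-2.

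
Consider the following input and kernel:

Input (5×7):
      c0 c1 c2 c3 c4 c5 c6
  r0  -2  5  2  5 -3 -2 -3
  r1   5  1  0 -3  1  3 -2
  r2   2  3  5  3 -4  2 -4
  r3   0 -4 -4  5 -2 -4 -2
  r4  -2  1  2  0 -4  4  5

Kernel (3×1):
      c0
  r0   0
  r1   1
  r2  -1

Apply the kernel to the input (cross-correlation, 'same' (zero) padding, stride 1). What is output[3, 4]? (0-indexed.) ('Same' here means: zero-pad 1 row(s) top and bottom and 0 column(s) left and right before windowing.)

The receptive field on the zero-padded input at this output position is [-4 / -2 / -4]. Elementwise product with the kernel and sum: -2·1 + -4·-1.

2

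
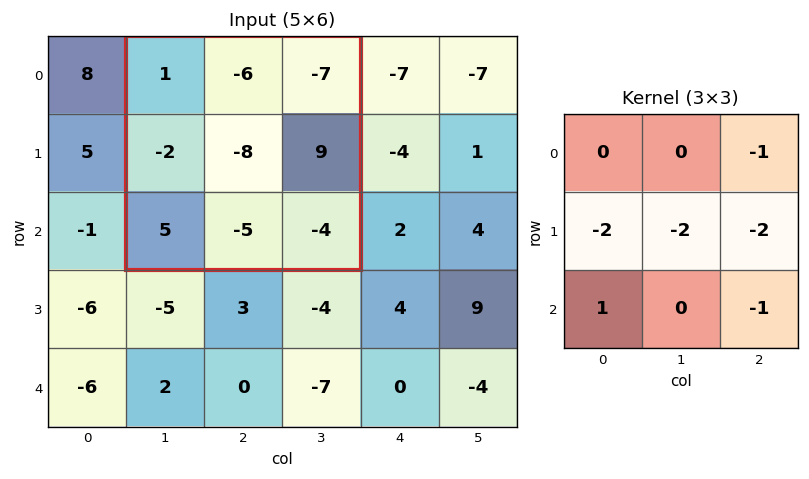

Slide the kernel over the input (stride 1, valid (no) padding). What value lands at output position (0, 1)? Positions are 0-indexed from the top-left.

The receptive field on the input at this output position is [1 -6 -7 / -2 -8 9 / 5 -5 -4]. Elementwise product with the kernel and sum: -7·-1 + -2·-2 + -8·-2 + 9·-2 + 5·1 + -4·-1.

18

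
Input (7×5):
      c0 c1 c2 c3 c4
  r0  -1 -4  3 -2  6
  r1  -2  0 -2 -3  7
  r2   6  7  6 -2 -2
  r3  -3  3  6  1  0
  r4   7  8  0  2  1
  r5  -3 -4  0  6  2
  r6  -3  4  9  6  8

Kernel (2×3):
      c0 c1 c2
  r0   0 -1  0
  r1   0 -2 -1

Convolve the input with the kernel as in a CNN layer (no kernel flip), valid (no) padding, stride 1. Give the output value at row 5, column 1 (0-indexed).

-24

The receptive field on the input at this output position is [-4 0 6 / 4 9 6]. Elementwise product with the kernel and sum: 0·-1 + 9·-2 + 6·-1.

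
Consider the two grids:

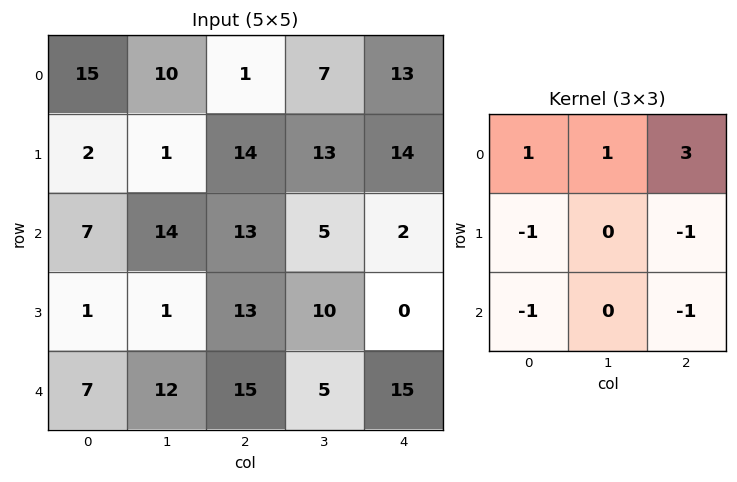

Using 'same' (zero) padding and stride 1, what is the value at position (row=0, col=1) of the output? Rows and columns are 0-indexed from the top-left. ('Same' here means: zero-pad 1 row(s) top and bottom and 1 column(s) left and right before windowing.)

-32

The receptive field on the zero-padded input at this output position is [0 0 0 / 15 10 1 / 2 1 14]. Elementwise product with the kernel and sum: 0·1 + 0·1 + 0·3 + 15·-1 + 1·-1 + 2·-1 + 14·-1.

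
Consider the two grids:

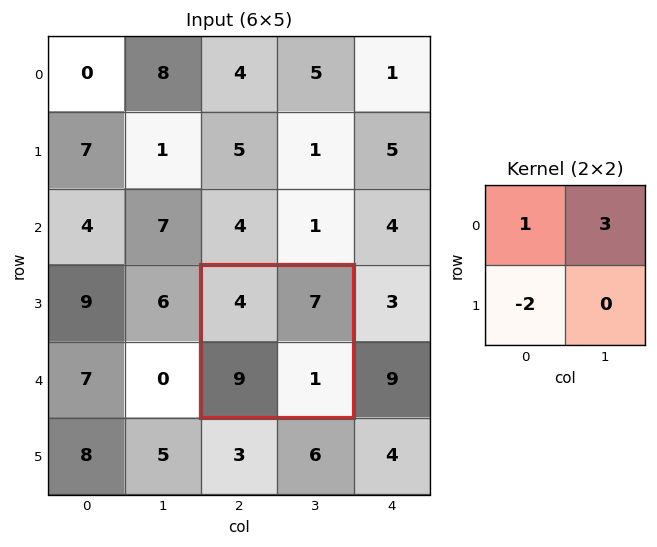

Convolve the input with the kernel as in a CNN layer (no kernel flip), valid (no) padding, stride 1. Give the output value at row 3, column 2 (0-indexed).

7

The receptive field on the input at this output position is [4 7 / 9 1]. Elementwise product with the kernel and sum: 4·1 + 7·3 + 9·-2.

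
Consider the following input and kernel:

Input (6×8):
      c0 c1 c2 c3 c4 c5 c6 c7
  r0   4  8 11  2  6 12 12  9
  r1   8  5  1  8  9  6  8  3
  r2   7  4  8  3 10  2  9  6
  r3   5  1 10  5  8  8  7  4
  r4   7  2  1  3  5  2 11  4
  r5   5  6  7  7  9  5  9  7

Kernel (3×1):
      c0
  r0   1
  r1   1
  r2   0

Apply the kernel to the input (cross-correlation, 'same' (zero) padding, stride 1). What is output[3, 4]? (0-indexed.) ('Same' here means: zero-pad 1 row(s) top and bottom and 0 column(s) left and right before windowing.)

The receptive field on the zero-padded input at this output position is [10 / 8 / 5]. Elementwise product with the kernel and sum: 10·1 + 8·1.

18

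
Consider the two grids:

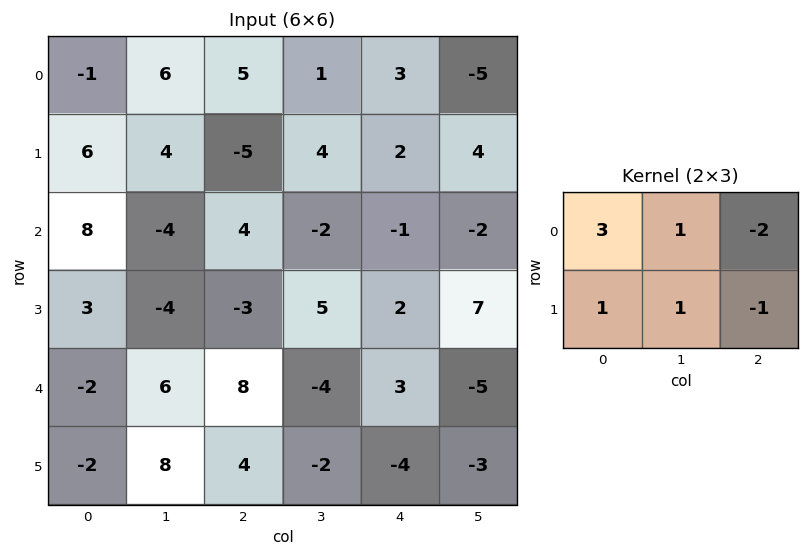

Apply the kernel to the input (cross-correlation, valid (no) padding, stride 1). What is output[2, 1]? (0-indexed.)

-16

The receptive field on the input at this output position is [-4 4 -2 / -4 -3 5]. Elementwise product with the kernel and sum: -4·3 + 4·1 + -2·-2 + -4·1 + -3·1 + 5·-1.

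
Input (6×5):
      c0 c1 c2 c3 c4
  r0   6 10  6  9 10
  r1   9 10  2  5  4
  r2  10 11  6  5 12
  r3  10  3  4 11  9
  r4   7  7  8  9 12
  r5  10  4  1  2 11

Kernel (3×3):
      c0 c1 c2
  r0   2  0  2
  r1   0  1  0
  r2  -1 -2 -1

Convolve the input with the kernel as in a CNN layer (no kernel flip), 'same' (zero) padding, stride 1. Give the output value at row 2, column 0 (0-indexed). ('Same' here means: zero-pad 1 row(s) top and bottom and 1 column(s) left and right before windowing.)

The receptive field on the zero-padded input at this output position is [0 9 10 / 0 10 11 / 0 10 3]. Elementwise product with the kernel and sum: 0·2 + 10·2 + 10·1 + 0·-1 + 10·-2 + 3·-1.

7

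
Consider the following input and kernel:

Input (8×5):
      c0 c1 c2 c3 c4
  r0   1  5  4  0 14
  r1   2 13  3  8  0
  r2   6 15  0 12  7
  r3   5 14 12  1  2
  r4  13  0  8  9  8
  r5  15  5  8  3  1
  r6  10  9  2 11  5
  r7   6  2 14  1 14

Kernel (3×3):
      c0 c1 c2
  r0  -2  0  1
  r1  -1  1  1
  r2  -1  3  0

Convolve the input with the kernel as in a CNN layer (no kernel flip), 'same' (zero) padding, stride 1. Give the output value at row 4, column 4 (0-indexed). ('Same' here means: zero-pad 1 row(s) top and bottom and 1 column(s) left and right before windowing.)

-3

The receptive field on the zero-padded input at this output position is [1 2 0 / 9 8 0 / 3 1 0]. Elementwise product with the kernel and sum: 1·-2 + 0·1 + 9·-1 + 8·1 + 0·1 + 3·-1 + 1·3.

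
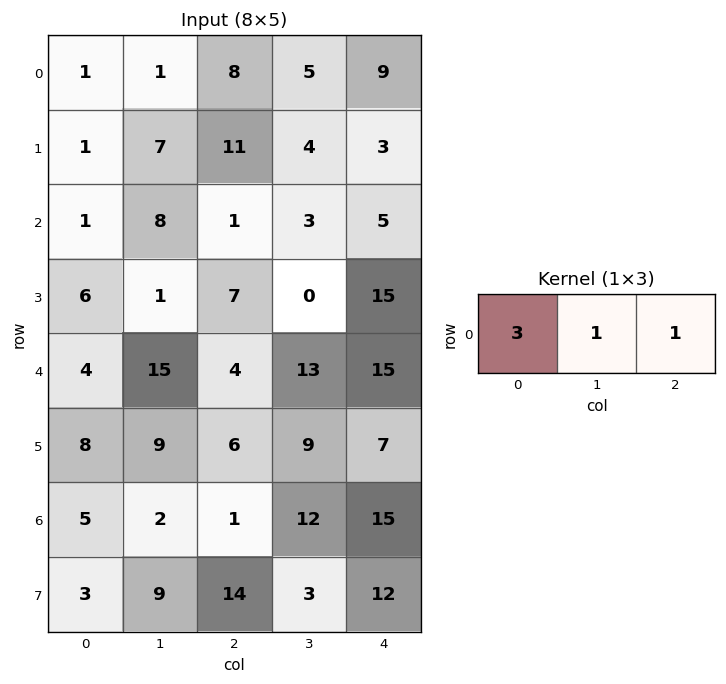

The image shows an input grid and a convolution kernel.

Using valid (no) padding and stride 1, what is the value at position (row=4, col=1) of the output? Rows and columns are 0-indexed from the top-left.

The receptive field on the input at this output position is [15 4 13]. Elementwise product with the kernel and sum: 15·3 + 4·1 + 13·1.

62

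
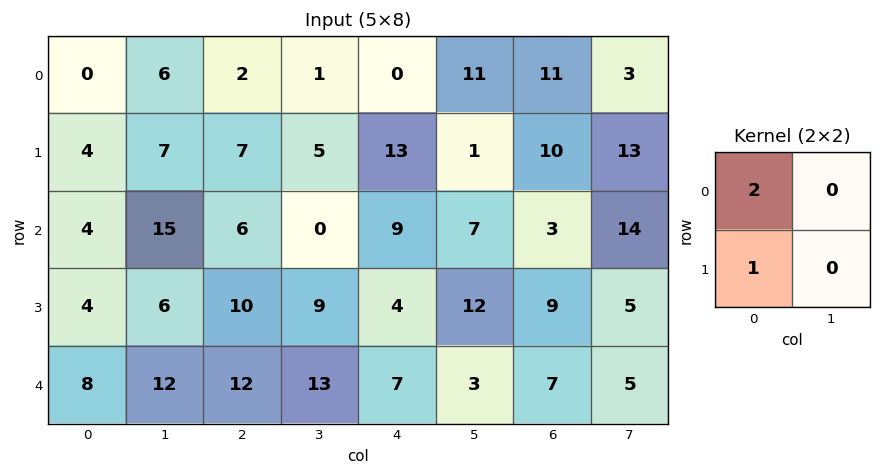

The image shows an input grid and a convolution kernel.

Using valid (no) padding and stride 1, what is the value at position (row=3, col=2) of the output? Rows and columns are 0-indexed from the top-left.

The receptive field on the input at this output position is [10 9 / 12 13]. Elementwise product with the kernel and sum: 10·2 + 12·1.

32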